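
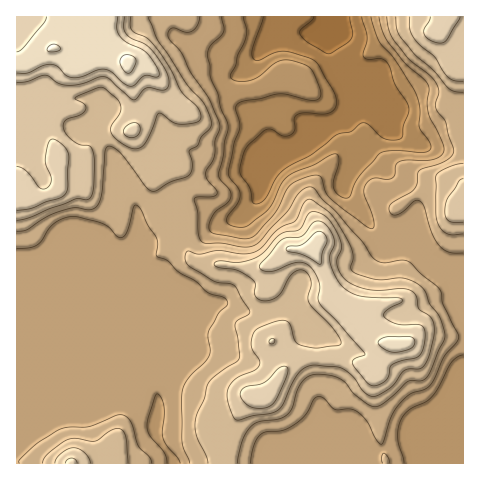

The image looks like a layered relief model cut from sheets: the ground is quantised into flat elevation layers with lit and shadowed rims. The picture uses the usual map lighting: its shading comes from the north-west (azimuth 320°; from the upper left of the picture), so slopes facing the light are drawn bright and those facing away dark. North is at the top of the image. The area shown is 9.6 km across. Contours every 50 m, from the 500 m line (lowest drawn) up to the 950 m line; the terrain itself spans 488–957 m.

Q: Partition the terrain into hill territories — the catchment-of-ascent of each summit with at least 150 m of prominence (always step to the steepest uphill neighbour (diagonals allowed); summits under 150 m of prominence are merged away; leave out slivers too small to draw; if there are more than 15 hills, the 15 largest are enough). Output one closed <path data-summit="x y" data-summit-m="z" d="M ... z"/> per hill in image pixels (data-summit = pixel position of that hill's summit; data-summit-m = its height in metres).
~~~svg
<path data-summit="314 246" data-summit-m="929" d="M344 119l-18 8-24 20-23 13-15 16-8 24-19 18-13 1-36-23-13 2-17 18-18 9-2 17-2 4-22 26 4 13 35 80 5 34-2 36 15 21 3 8 193 0-1-10 2-2 38-9 12-8 3 0 12 14 13-14 13-17 5-2 0-145-23 1-13-10-7-13-9-9-22 2-7-3-10-10-9-15-16-17-4-9 1-8 7-13 2-14-3-19z"/><path data-summit="129 64" data-summit-m="957" d="M342 16l-325 0-1 263 27-2 33 14 56 55 14 10 1-3-33-77 4-10 18-20 2-4 0-14 3-4 17-8 14-16 8-4 8 0 8 3 28 20 13-1 22-22 2-13 8-14 10-9 23-13 24-20 18-8 10 32 4 4 7-4 19-19 2-10-14-16-10-5 10-9 4-14-17-14-9-17-8-9z"/><path data-summit="445 17" data-summit-m="875" d="M463 16l-120 0-1 6 0 16 8 9 9 17 17 14-4 14-10 9 10 5 14 16-2 10-19 19-5 4-6-3-2 15-8 16 1 9 19 22 9 15 10 10 7 3 22-2 9 9 7 13 13 10 23-2z"/><path data-summit="71 463" data-summit-m="860" d="M43 277l-15 0-12 3 0 183 157 1-2-8-15-21 2-36-8-39-18-14-56-55z"/>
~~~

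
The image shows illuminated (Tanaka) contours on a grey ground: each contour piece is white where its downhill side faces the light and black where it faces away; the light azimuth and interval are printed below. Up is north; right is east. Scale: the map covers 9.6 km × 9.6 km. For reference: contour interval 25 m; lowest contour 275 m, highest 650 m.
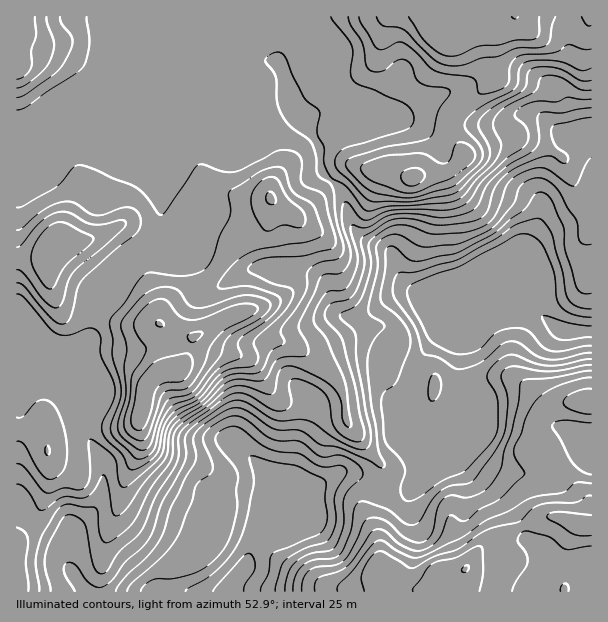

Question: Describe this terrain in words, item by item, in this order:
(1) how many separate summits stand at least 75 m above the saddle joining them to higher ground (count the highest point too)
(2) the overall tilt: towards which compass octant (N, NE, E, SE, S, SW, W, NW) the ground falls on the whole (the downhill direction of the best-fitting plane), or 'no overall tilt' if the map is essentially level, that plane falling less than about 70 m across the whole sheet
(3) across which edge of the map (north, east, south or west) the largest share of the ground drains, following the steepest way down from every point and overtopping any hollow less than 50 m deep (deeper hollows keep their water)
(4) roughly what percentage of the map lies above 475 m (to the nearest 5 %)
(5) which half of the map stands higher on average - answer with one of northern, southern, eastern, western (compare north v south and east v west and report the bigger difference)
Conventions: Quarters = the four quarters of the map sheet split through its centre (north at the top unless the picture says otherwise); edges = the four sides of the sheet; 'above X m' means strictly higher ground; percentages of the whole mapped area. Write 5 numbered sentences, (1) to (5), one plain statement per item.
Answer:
(1) Counting only tops that stand 75 m proud, the map has 5 summits.
(2) Overall the map slopes down towards the south-east.
(3) The largest share of the runoff leaves by the eastern edge.
(4) About 55 % of the map lies above 475 m.
(5) Taken as a whole, the northern half is higher than the southern.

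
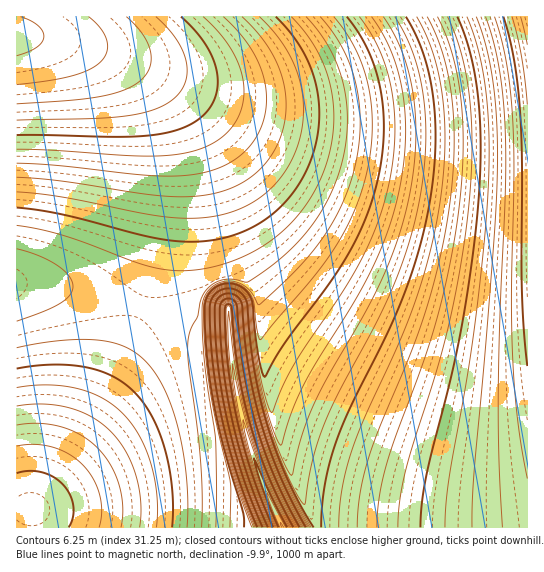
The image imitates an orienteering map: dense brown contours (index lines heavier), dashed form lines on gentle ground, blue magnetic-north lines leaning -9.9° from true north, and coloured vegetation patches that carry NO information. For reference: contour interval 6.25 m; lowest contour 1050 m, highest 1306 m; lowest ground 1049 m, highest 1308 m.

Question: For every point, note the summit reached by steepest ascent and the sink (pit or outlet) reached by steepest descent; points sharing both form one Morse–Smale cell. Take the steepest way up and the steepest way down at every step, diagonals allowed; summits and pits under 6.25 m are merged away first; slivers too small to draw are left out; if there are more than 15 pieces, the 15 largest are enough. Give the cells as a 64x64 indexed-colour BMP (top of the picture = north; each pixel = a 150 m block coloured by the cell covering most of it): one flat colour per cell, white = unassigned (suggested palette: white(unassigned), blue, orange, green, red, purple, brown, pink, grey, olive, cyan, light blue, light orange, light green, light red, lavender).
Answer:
<image width="64" height="64" href="data:image/bmp;base64,Qk12CAAAAAAAAHYAAAAoAAAAQAAAAEAAAAABAAQAAAAAAAAIAAATCwAAEwsAABAAAAAAAAAA////ALR3HwAOf/8ALKAsACgn1gC9Z5QAS1aMAMJ34wB/f38AIr28AM++FwDox64AeLv/AIrfmACWmP8A1bDFACIiIiIiIiIiIiIiIiIiIiIkREERERERERERERERERERIiIiIiIiIiIiIiIiIiIiIiREQRERERERERERERERERFVIiIiIiIiIiIiIiIiIiIiREQREREREREREREREREREVVSIiIiIiIiIiIiIiIiIiJERBERERERERERERERERERVVUiIiIiIiIiIiIiIiIiJERBERERERERERERERERERFVVSIiIiIiIiIiIiIiIiIkREEREREREREREREREREREVVVUiIiIiIiIiIiIiIiIiREQRERERERERERERERERERVVVVIiIiIiIiIiIiIiIiREQRERERERERERERERERERFVVVUiIiIiIiIiIiIiIiJERBEREREREREREREREREREVVVVVIiIiIiIiIiIiIiJEREERERERERERERERERERERVVVVUiIiIiIiIiIiIiIkREERERERERERERERERERERFVVVVVIiIiIiIiIiIiIiREQREREREREREREREREREREVVVVVUiIiIiIiIiIiIiJERBERERERERERERERERERERVVVVVVIiIiIiIiIiIiJERBERERERERERERERERERERFVVVVVVSIiIiIiIiIiIkREEREREREREREREREREREREVVVVVVVIiIiIiIiIiIiREQRERERERERERERERERERERVVVVVVVSIiIiIiIiIiJERBERERERERERERERERERERFVVVVVVVIiIiIiIiIiIkRBEREREREREREREREREREREVVVVVVVVSIiIiIiIiIkREERERERERERERERERERERERVVVVVVVVIiIiIiIiIiREQRERERERERERERERERERERFVVVVVVVVSIiIiIiIiJERBEREREREREREREREREREREVVVVVVVVVIiIiIiIiIkREERERERERERERERERERERERVVVVVVVVUiIiIiIiIiREQRERERERERERERERERERERFVVVVVVVVVIiIiIiIiJERBEREREREREREREREREREREVVVVVVVVVUiIiIiIiIkREERERERERERERERERERERERVVVVVVVVVVIiIiREREREERERERERERERERERERERERFVVVVVVVVVUiIkREREREQREREREREREREREREREREREVVVVVVVVVVSRERERERERBERERERERERERERERERERERVVVVVVVVUzNEREREREREERERERERERERERERERERERFVVVVVUzMzM0REREREREQRERERERERERERERERERERETMzMzMzMzMzRERERERERBERERERERERERERERERERERMzMzMzMzMzM0RERERERBEREREREREREREREREREREREzMzMzMzMzMzRERERERBERERERERERERERERERERERETMzMzMzMzMzNEREREREERERERERERERERERERERERERMzMzMzMzMzM0REREREQREREREREREREREREREREREREzMzMzMzMzMzNEREREQRERERERERERERERERERERERETMzMzMzMzMzM0RERERBERERERERERERERERERERERERMzMzMzMzMzMzREREREEREREREREREREREREREREREREzMzMzMzMzMzNEREREERERERERERERERERERERERERETMzMzMzMzMzM0REREQRERERERERERERERERERERERERMzMzMzMzMzMzRERERBEREREREREREREREREREREREREzMzMzMzMzMzM0REREERERERERERERERERERERERERETMzMzMzMzMzMzREREERERERERERERERERERERERERERMzMzMzMzMzMzNEREQREREREREREREREREREREREREREzMzMzMzMzMzM0RERBERERERERERERERERERERERERETMzMzMzMzMzMzRERBERERERERERERERERERERERERERMzMzMzMzMzMzNEREEREREREREREREREREREREREREREzMzMzMzMzMzNEREQRERERERERERERERERERERERERETMzMzMzMzMzM0REQRERERERERERERERERERERERERERMzMzMzMzMzMzRERBEREREREREREREREREREREREREREzMzMzMzMzMzNERBERERERERERERERERERERERERERETMzMzMzMzMzM0RBERERERERERERERERERERERERERERMzMzMzMzMzM0REEREREREREREREREREREREREREREREzMzMzMzMzMzREERERERERERERERERERERERERERERETMzMzMzMzMzREERERERERERERERERERERERERERERERMzMzMzMzMzNEEREREREREREREREREREREREREREREREzMzMzMzMzNEERERERERERERERERERERERERERERERETMzMzMzMzNBERERERERERERERERERERERERERERERERMzMzMzMzQREREREREREREREREREREREREREREREREREzMzMzMzERERERERERERERERERERERERERERERERERETMzMzERERERERERERERERERERERERERERERERERERERMRERERERERERERERERERERERERERERERERERERERERERERERERERERERERERERERERERERERERERERERERERERERERERERERERERERERERERERERERERERERERERERER"/>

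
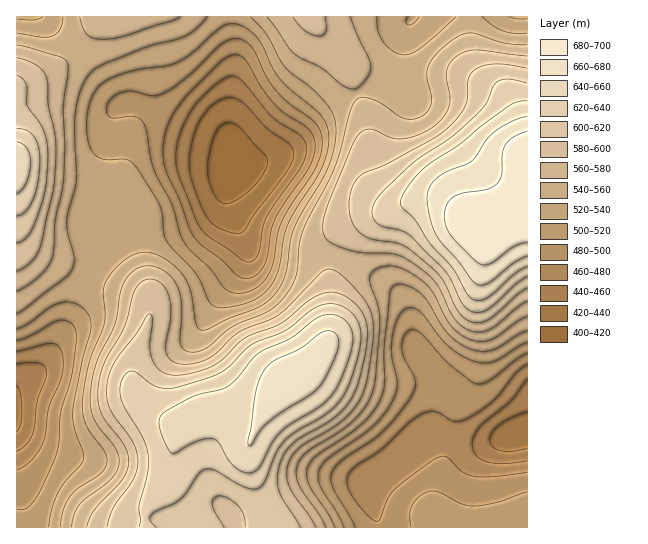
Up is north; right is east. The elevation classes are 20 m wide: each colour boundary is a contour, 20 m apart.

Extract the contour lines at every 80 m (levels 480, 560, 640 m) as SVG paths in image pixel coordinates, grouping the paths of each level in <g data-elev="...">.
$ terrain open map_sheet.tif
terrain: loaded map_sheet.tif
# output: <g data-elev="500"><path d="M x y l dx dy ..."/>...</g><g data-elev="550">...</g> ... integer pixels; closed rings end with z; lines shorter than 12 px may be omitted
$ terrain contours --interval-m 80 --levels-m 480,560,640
<g data-elev="480"><path d="M527 472l-33 5-20-1-12-5-15-14-8 0-14 9-31 24-7 11-6 17-4 3-7-3-12-14-8-12-3-10 1-7 5-6 29-20 35-32 8-4 8-2 6 2 15 8 5 0 8-3 26-17 22-27 12-10"/><path d="M17 351l29-7 8 0 4 2 3 3 2 14-2 17-12 27-4 27-3 11-11 16-6 5-8 4"/><path d="M243 278l-8-4-14-15-20-15-8-9-14-35-12-27-4-19 1-13 2-12 5-11 7-12 13-15 28-28 8-6 8-2 6 1 5 5 16 26 15 19 32 24 5 7 1 8-1 10-5 12-26 38-9 16-3 12-4 24-3 9-9 10-5 2z"/></g><g data-elev="560"><path d="M326 527l-6-12-21-29-3-9 0-8 3-8 7-8 33-21 16-13 10-12 6-12 4-17 5-55-2-17-8-24 0-5 3-6 8-4 12-1 10 3 14 8 14 13 15 28 6 9 10 9 11 4 10 1 10-2 25-18 9-5"/><path d="M17 291l13-7 11-10 8-9 4-10 2-35 9-41 1-34-2-38 5-38-1-7-5-4-45-13"/><path d="M527 45l-24-2-30-10-10 1-9 5-16 14-9 12-2 10 4 20 0 8-5 10-9 6-8 0-7-1-20-14-11-5-9-2-5 2-7 13-9 38-7 19-32 64-3 12-2 28-7 16-9 12-9 8-9 5-30 13-27 21-7 3-8 1-6-2-4-4-1-7 2-25-1-16-4-13-7-10-11-7-10-2-10 1-9 7-5 7-4 9-7 36-18 37-6 31 0 12 3 11 5 9 18 24 3 8 0 8-4 8-6 7-30 24-5 9-3 13"/><path d="M80 17l3 12 4 6 7 3 9 1 22-3 47-15 8-4"/><path d="M267 17l28 37 27 14 21 18 11 3 5-2 7-8 4-6 1-7-2-8-12-23-7-18"/></g><g data-elev="640"><path d="M246 473l7-1 5-3 14-27 10-11 11-8 28-17 8-7 6-9 12-27 6-21-3-15-8-9-12-4-13 4-26 20-33 16-21 25-10 8-36 10-23 13-7 6-2 6 2 9 5 14 5 8 4 0 23-12 15-2 6 4 13 22 7 5z"/><path d="M17 194l5-4 4-7 3-10 1-11-3-13-4-5-6-2"/><path d="M527 101l-9 1-8 3-28 20-23 20-32 21-18 19-6 10-3 7 2 5 13 13 16 25 21 22 14 25 7 7 6 2 8-3 27-24 13-8"/></g>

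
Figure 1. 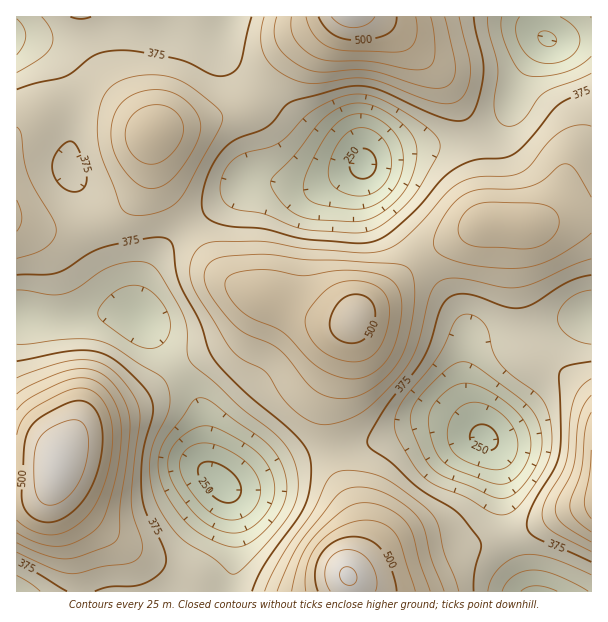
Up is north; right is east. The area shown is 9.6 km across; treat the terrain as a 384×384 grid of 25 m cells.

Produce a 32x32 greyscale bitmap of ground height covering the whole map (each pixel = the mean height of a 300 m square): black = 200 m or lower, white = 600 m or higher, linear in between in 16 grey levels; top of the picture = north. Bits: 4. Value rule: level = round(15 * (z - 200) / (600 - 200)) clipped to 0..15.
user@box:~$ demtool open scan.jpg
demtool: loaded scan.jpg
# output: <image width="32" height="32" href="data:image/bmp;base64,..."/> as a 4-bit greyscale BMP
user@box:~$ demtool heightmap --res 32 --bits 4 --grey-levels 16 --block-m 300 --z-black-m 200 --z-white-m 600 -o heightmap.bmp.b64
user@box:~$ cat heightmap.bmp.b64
<image width="32" height="32" href="data:image/bmp;base64,Qk12AgAAAAAAAHYAAAAoAAAAIAAAACAAAAABAAQAAAAAAAACAAATCwAAEwsAABAAAAAAAAAAAAAAABEREQAiIiIAMzMzAERERABVVVUAZmZmAHd3dwCIiIgAmZmZAKqqqgC7u7sAzMzMAN3d3QDu7u4A////AFZ3d3ZmZmeKvN3LqXZVREV3iIh3ZmZmibzcu5h3ZVVmiZmYh2ZVVXirzLqYd2ZmeKu6mYdlRERXmruqmHZmd4m8y6l2VDIjRomqqYd2ZmiavMy5dkMiI0V4mYh2ZUVnmr3cunZDIiNFd4h3ZUQzVoq93cqGQyI0Vnd3dlQyI0V5vNzKhkMzRVZ3d2VDIiJFebzMuodURFZniHdlQzIjRXmau7mHZVVneIiIdkQzNFZ4iaqodmVWd4iZmYdUREVmeHeIh2VVZ3iImqqYZVVWZndmZmZVVmeIiau7qXZVZmZmVVVVRFZ4iZq7y6mGVWZmZVVVVERWeJqqq8y5h2ZmZlVWZVVFV4mqqqu7qYd3d3dlZmZlVWeJqqmaqpmIiIiId3d3ZmZniZmYiIiIiJmZmYiId3d2d3d3d3dmeImaqqmYiHd3d3d2ZmVVVWeImqqqmYh3d4iHZlVURDRFeJmZmZmHd3iIiHZVVDMiNGeIiImYh2Z4mZh2VVRDIiRWd3eIiHd3eJqph2ZVQyI0VmZmeIh3d3mqqYd2ZVQzNFZmZmeId3d4mqmHd3ZVREVndmVmd3d3eJmYd3d3ZlVniIdlVmdmd3eIh3d3eIh3iZmHZVVWVmZ3d3dmd4mZmaqph2VERVVmZmZmZmeJq7u7qYdkMzRVZmZmZmZnmrzMy6mHVDNE"/>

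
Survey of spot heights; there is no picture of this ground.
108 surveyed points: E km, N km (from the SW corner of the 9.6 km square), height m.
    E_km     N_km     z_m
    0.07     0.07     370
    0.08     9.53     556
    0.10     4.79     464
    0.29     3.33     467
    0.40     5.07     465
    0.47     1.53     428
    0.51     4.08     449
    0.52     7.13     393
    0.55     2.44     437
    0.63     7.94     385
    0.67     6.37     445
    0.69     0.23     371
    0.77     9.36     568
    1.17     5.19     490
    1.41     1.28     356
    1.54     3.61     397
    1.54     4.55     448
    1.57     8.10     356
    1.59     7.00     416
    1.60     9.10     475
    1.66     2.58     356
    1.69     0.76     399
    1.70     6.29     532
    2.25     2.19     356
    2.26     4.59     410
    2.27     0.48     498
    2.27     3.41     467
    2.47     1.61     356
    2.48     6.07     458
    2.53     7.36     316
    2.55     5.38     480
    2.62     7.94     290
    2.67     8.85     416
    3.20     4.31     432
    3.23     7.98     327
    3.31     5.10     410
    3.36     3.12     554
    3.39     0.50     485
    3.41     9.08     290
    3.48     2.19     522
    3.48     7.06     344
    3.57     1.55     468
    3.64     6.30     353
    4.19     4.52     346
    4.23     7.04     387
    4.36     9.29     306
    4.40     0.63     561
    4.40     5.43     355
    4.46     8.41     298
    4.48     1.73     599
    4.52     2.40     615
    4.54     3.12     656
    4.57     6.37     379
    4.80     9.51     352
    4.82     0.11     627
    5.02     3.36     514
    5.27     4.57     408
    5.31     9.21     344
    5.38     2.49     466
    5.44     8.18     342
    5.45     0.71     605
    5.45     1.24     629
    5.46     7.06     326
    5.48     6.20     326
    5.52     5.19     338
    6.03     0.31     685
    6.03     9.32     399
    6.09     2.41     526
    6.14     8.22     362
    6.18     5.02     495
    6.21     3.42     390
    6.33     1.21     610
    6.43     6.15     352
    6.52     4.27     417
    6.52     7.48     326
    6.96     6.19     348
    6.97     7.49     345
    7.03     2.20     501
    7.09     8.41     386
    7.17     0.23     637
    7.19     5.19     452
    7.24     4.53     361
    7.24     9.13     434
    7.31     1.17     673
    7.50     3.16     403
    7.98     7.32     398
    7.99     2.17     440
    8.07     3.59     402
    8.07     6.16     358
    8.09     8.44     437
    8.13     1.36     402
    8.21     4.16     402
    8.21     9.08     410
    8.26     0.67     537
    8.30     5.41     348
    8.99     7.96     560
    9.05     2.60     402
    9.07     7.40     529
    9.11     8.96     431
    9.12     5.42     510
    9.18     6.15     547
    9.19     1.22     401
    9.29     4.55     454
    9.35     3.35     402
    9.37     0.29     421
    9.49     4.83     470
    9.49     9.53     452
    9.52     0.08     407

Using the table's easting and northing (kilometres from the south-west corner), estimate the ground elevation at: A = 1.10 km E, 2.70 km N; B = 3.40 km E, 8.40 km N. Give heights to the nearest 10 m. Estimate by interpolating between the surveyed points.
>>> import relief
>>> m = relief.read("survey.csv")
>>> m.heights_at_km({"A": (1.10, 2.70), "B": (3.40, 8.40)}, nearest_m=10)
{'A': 360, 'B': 320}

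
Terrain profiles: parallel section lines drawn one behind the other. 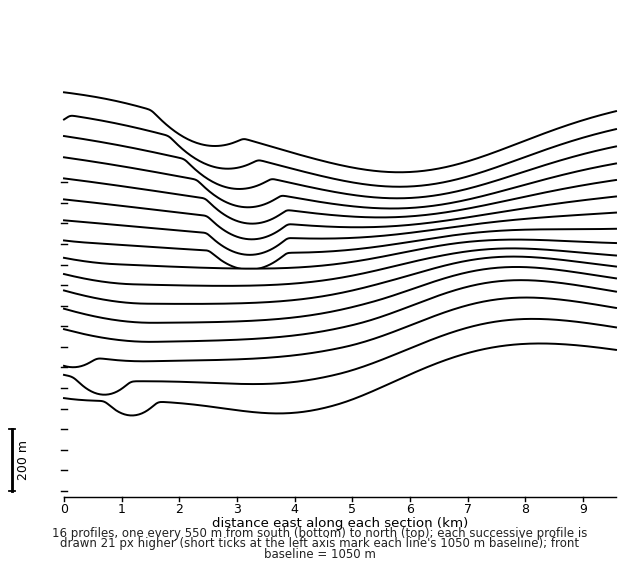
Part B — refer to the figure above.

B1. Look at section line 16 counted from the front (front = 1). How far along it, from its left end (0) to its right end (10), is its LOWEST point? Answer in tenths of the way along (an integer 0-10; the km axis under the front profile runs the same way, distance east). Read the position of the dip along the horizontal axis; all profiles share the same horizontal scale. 6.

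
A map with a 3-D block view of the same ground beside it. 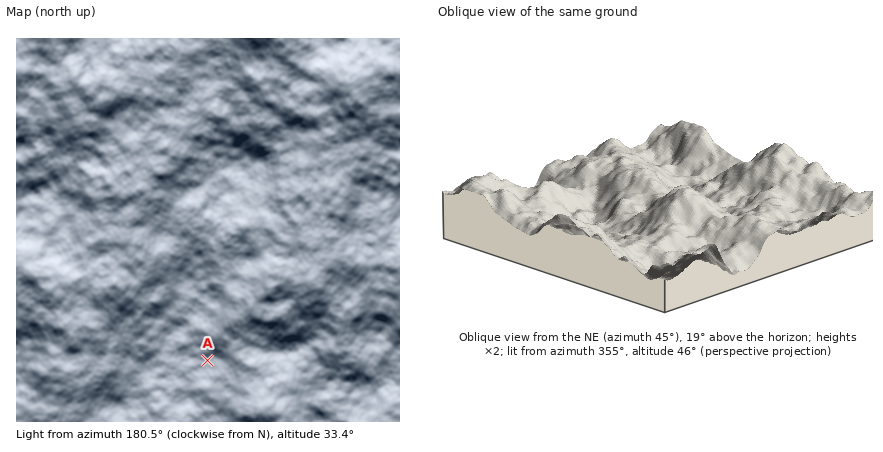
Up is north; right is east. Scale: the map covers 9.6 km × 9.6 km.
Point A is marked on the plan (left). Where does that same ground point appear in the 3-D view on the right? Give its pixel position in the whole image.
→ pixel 589 163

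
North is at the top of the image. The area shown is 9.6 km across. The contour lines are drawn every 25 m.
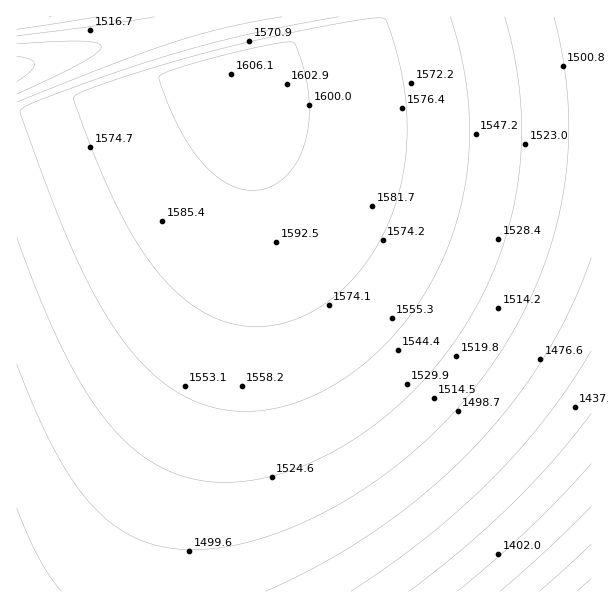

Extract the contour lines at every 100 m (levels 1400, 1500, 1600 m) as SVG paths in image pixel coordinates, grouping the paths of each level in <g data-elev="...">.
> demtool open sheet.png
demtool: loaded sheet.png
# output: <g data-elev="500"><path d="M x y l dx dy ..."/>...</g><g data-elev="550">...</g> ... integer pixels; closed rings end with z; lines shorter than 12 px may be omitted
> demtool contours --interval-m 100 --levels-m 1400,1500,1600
<g data-elev="1400"><path d="M457 591l72-63 32-31 30-33"/></g><g data-elev="1500"><path d="M17 364l30 71 15 28 15 23 15 19 16 16 17 12 19 9 21 5 24 3 26-2 27-4 30-9 30-12 30-15 29-17 29-21 27-22 26-24 24-26 22-29 19-28 16-30 15-32 11-31 9-33 6-32 3-33 1-33-3-33-4-33-8-34"/><path d="M17 44l64-3 15 2 5 4-4 6-16 10-64 31"/></g><g data-elev="1600"><path d="M242 189l10 1 9 0 9-3 9-5 15-15 10-20 5-24 0-27-6-30-7-19-3-5-19 2-53 12-47 13-11 5-4 3 5 16 10 25 11 20 10 16 11 13 12 10 12 8z"/></g>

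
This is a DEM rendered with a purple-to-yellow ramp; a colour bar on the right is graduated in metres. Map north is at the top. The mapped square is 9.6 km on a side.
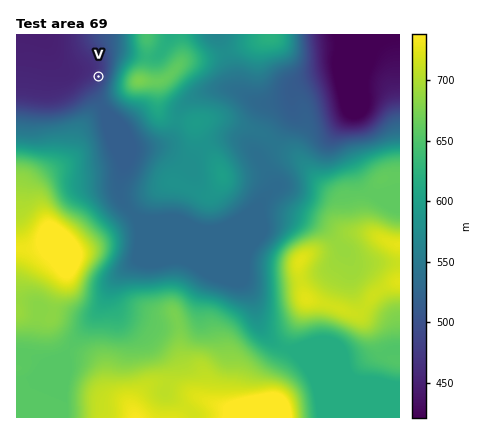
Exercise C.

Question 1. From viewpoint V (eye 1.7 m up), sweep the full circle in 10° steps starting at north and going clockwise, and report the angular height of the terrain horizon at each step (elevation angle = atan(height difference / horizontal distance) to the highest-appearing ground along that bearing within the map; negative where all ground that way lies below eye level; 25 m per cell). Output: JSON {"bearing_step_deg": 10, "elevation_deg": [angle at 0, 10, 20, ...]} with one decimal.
{"bearing_step_deg": 10, "elevation_deg": [1.2, 1.7, 2.3, 3.2, 5.4, 6.6, 7.4, 9.4, 11.3, 12.6, 13.0, 12.5, 11.2, 9.6, 8.0, 6.7, 5.5, 4.6, 3.7, 3.7, 3.8, 3.8, 3.8, 2.4, 1.4, 0.2, -0.5, -0.6, -0.7, -0.7, -0.8, -1.1, -1.1, -0.7, -0.2, 0.5]}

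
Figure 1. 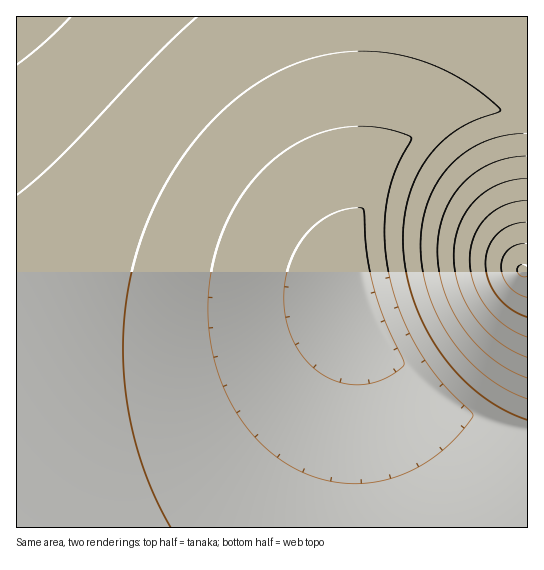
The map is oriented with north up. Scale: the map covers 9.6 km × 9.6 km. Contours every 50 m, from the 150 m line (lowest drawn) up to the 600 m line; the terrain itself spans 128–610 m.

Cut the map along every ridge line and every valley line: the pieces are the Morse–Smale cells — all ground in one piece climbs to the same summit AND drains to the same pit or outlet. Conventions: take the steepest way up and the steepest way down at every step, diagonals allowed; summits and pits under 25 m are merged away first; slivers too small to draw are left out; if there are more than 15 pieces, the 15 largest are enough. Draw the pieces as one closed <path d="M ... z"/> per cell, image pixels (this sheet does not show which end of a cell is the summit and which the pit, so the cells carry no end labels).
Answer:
<path d="M527 16l-511 1 1 511 336-1 2-136 4-82 0-18-4-22 0-31 8-37 10-23 11-16 22-22 20-13 29-12 20-4 32-2 21 2z"/><path d="M507 109l-20 0-26 4-24 8-18 10-24 18-11 13-11 16-10 23-8 37 0 31 4 22 0 18-4 82-1 137 174-1 0-414z"/>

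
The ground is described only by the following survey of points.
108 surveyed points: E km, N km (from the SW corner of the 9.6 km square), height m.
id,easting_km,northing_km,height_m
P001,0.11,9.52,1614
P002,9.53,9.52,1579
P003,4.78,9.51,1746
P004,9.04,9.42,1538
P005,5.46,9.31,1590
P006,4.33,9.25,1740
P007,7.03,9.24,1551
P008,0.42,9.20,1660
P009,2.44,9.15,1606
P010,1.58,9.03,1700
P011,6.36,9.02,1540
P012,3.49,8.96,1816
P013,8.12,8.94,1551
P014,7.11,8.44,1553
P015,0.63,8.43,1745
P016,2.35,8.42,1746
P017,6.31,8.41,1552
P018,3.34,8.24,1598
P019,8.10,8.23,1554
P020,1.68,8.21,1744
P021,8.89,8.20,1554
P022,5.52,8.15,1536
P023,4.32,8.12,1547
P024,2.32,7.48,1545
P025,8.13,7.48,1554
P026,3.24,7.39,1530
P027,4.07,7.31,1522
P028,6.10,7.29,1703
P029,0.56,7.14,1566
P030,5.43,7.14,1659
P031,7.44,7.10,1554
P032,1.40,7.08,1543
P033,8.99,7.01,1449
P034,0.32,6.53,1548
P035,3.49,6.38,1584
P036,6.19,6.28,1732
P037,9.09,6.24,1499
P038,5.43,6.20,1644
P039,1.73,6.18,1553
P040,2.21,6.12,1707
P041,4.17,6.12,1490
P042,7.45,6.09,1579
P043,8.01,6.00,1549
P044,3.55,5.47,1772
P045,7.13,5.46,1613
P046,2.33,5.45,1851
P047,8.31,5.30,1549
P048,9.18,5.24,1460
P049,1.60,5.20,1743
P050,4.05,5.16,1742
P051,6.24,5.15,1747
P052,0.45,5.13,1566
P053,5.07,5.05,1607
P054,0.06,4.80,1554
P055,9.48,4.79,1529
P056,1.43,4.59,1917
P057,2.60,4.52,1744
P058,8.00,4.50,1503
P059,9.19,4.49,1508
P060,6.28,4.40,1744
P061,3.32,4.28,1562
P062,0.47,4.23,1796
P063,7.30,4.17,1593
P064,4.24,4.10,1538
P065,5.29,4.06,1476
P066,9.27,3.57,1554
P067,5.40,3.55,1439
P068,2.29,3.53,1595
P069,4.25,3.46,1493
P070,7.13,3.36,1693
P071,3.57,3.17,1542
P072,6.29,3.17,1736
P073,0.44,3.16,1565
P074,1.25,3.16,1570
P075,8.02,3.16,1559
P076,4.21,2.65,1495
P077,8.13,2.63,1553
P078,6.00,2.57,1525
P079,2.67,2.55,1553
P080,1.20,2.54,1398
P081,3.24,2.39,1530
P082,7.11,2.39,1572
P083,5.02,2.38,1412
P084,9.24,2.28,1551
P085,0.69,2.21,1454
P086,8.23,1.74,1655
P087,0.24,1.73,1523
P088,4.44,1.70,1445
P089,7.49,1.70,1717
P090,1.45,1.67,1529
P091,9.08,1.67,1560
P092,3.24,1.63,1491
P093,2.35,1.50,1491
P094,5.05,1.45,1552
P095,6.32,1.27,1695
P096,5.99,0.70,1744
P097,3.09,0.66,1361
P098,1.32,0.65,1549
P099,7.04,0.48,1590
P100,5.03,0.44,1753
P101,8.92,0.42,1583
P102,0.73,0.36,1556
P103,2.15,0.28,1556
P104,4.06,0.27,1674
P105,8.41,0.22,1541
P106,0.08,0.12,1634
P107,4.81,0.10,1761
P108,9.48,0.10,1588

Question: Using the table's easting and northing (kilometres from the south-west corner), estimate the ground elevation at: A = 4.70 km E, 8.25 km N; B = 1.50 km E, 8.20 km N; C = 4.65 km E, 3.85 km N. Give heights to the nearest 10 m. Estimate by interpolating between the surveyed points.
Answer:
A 1550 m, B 1750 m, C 1550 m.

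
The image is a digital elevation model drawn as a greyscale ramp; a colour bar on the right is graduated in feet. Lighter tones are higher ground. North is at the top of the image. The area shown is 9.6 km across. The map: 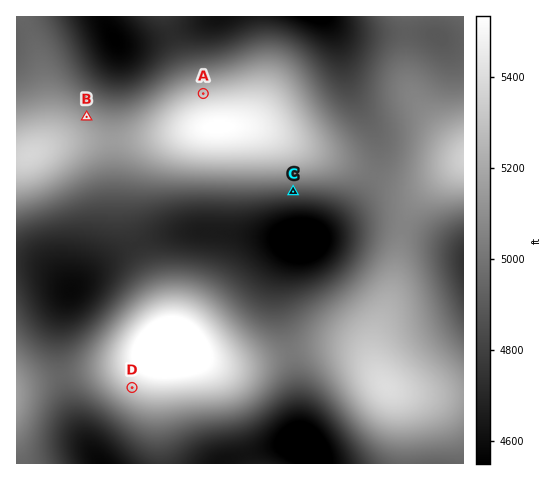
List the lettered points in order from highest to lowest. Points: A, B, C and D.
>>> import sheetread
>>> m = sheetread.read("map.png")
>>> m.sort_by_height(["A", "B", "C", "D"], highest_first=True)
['D', 'A', 'B', 'C']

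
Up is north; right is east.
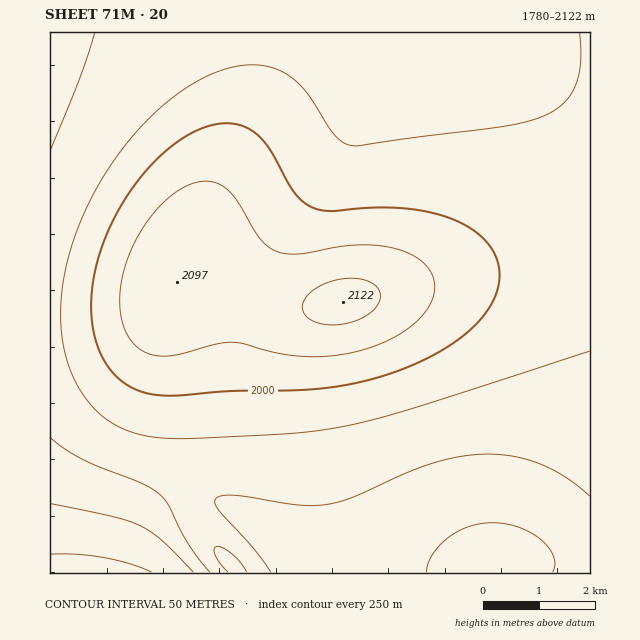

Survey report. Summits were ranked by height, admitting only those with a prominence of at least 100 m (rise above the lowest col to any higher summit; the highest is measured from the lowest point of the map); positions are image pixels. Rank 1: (343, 302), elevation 2122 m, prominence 342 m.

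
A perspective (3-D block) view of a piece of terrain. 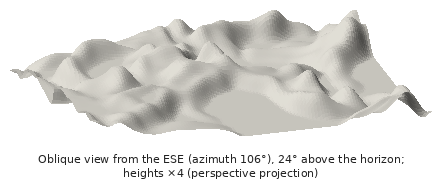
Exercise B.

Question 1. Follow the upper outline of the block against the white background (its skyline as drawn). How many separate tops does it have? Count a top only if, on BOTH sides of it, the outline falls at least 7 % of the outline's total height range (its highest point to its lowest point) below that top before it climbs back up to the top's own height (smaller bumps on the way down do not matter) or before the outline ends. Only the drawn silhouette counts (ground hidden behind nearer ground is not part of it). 3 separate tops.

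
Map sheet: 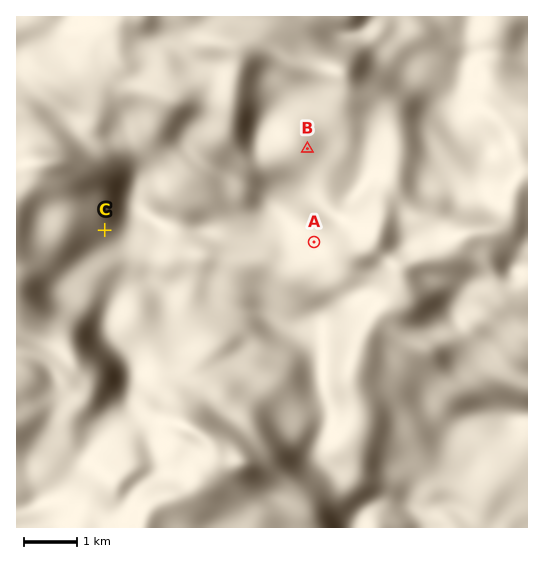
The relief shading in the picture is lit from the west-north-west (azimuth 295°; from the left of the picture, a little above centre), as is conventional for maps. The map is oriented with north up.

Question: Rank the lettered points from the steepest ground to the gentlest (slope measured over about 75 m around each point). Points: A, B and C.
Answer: C A B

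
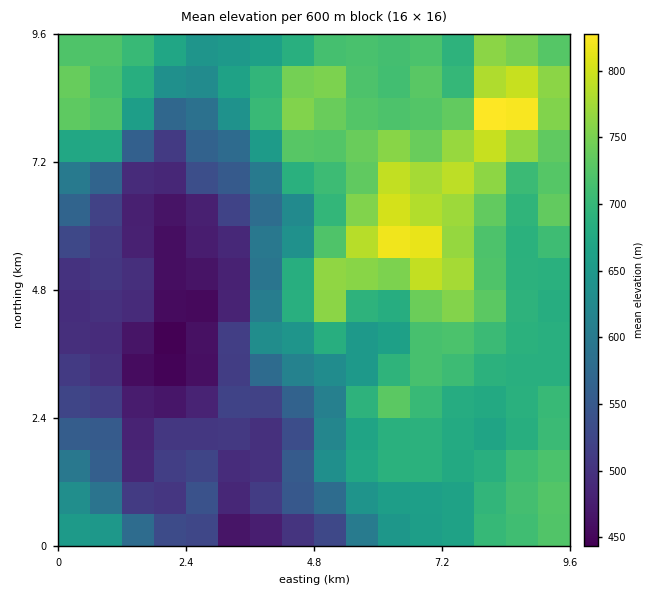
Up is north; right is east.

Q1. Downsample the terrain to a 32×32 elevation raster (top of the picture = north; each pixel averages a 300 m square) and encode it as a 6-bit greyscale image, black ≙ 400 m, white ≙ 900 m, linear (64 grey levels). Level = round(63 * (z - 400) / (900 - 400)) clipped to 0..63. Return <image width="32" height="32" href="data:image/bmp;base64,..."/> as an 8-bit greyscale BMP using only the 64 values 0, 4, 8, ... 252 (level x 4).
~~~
<image width="32" height="32" href="data:image/bmp;base64,Qk02CAAAAAAAADYEAAAoAAAAIAAAACAAAAABAAgAAAAAAAAEAAATCwAAEwsAAAABAAAAAAAAAAAAAAEBAQACAgIAAwMDAAQEBAAFBQUABgYGAAcHBwAICAgACQkJAAoKCgALCwsADAwMAA0NDQAODg4ADw8PABAQEAAREREAEhISABMTEwAUFBQAFRUVABYWFgAXFxcAGBgYABkZGQAaGhoAGxsbABwcHAAdHR0AHh4eAB8fHwAgICAAISEhACIiIgAjIyMAJCQkACUlJQAmJiYAJycnACgoKAApKSkAKioqACsrKwAsLCwALS0tAC4uLgAvLy8AMDAwADExMQAyMjIAMzMzADQ0NAA1NTUANjY2ADc3NwA4ODgAOTk5ADo6OgA7OzsAPDw8AD09PQA+Pj4APz8/AEBAQABBQUEAQkJCAENDQwBEREQARUVFAEZGRgBHR0cASEhIAElJSQBKSkoAS0tLAExMTABNTU0ATk5OAE9PTwBQUFAAUVFRAFJSUgBTU1MAVFRUAFVVVQBWVlYAV1dXAFhYWABZWVkAWlpaAFtbWwBcXFwAXV1dAF5eXgBfX18AYGBgAGFhYQBiYmIAY2NjAGRkZABlZWUAZmZmAGdnZwBoaGgAaWlpAGpqagBra2sAbGxsAG1tbQBubm4Ab29vAHBwcABxcXEAcnJyAHNzcwB0dHQAdXV1AHZ2dgB3d3cAeHh4AHl5eQB6enoAe3t7AHx8fAB9fX0Afn5+AH9/fwCAgIAAgYGBAIKCggCDg4MAhISEAIWFhQCGhoYAh4eHAIiIiACJiYkAioqKAIuLiwCMjIwAjY2NAI6OjgCPj48AkJCQAJGRkQCSkpIAk5OTAJSUlACVlZUAlpaWAJeXlwCYmJgAmZmZAJqamgCbm5sAnJycAJ2dnQCenp4An5+fAKCgoAChoaEAoqKiAKOjowCkpKQApaWlAKampgCnp6cAqKioAKmpqQCqqqoAq6urAKysrACtra0Arq6uAK+vrwCwsLAAsbGxALKysgCzs7MAtLS0ALW1tQC2trYAt7e3ALi4uAC5ubkAurq6ALu7uwC8vLwAvb29AL6+vgC/v78AwMDAAMHBwQDCwsIAw8PDAMTExADFxcUAxsbGAMfHxwDIyMgAycnJAMrKygDLy8sAzMzMAM3NzQDOzs4Az8/PANDQ0ADR0dEA0tLSANPT0wDU1NQA1dXVANbW1gDX19cA2NjYANnZ2QDa2toA29vbANzc3ADd3d0A3t7eAN/f3wDg4OAA4eHhAOLi4gDj4+MA5OTkAOXl5QDm5uYA5+fnAOjo6ADp6ekA6urqAOvr6wDs7OwA7e3tAO7u7gDv7+8A8PDwAPHx8QDy8vIA8/PzAPT09AD19fUA9vb2APf39wD4+PgA+fn5APr6+gD7+/sA/Pz8AP39/QD+/v4A////AICAhIBwWExEQDwsFBw0NDA0RFhseHyAhISImJycoKSofICAdFxIPDxAQDAYHDA0NDxMYHR8gICEhIiUmJicoKB8eHRgSDQwOERINBwoQERETFhsfICAgISEiJCYmJygoHRwZEw4LCw8SEg0JDRIUFRcbHyEhIiEhISIlJygpKioaGRYSDAkLEBIPDAsMDhIWGx8iIyQkJCMiIyQmKCkpKRgYFhMMCQwSEQwLDAwMDxUcISIjJCUmJSQjIiMlJicnFRYWEwwJDBEQCwwNDAwOExofISIjJCUlJCMiIiMlJycSExMSDAgJDw8LDg8NDQ8TGB4hIyUlJSQjIyIiIiQmJxAQEA8MCAcLDAsPEA0OERQYHiMnKSknJCMjIiIjJSYnEA8ODQoHBgkJCQ4RDxEVFxgcIicqKiglJCQjJCQlJSYODg0LCAYFBwgHCxETFRkaGhwfIiYoKCcnJiUkJCQkJA0NDQsIBgUGCAcKEhcaHBweHx8fISUoKCgmJSUkJCQkDAwMCwkGBQYICAoTGx4dHiEiIB4fIycoKCcmJSUkJCQMDAwMCgcGBgcIChIcHx8hJiYiHh8jJykpKSgmJSQkJAwMDAwMCgcGBggJDhgfISUsLCUhISQoKywrKiglJCQkDAwNDQ0MCQYGBwgKFB4iKC8vKSQjJiouLy0rKSYkJCQMDQ0NDQwJBgYICQoSHSMnLTAtKCcpLTIyLSopJiQkJA0NDg0NCwgGCAoKCxQeIiQqMDEvLzEzNTIsKSclJCQlDw8ODQsJBwcJCgoMFh0fICYuMTI0NzY0MCwpJiQkJScSEQ8MCgkHCAkJCQ0WGxwdIywwMDI2NTEvLisnJSUnKRUTEA0KCQgHCAkLEBUYGh0iKS0uMDQzLi4wLSclJSgrFxUSDgsJCAkKDA8SFRgcICMnKi0xNTQsLTEuKCUmKiwZFxQQDAkJCw4REhMWGyEkJSYoLDE1NC0uMzAqJiYpKxsbGRYQCgoOEhQUFBceJScnKCkrLjEwLC80MSwoJicoHyAhHhYNCxAUFRUVGSIoKSkqKywtLy4qLTIyLywpKCklJSclHRINDxMWFxgeJioqKSkqKywtKygqMDM0My8rKykoKSgjGhMSFBgaHiMpLCwqKSkpKSkqKCgvNTg4My0rLCsqKCUgGhcYGx8iJCktLi0rKignKCkpJywzNzczLS0sKyknJSIeGxsdICMlJywvLiwqKCcnKSklJy81NTEuLyopKCclIyAdHR4gIiQmKSssKykoJycpKiYlKzIyLywtKCkpKCYlIyAeHyAgISMlJigpKCgnJykpJiQrMC8rKSooKSkpJyYkIiAfHx8fICIjJigoKCcnKCglJSswLSkoKQ="/>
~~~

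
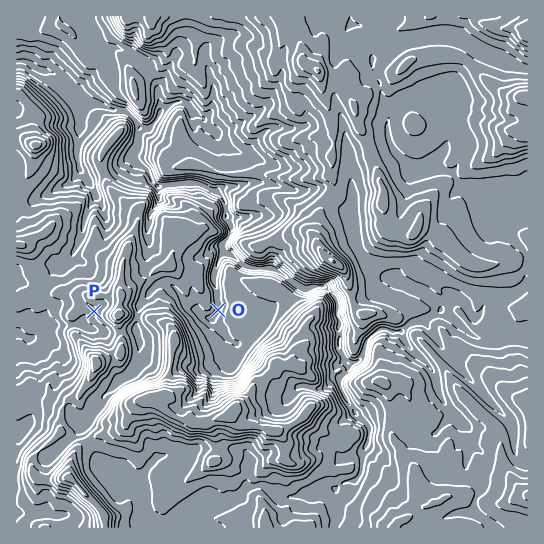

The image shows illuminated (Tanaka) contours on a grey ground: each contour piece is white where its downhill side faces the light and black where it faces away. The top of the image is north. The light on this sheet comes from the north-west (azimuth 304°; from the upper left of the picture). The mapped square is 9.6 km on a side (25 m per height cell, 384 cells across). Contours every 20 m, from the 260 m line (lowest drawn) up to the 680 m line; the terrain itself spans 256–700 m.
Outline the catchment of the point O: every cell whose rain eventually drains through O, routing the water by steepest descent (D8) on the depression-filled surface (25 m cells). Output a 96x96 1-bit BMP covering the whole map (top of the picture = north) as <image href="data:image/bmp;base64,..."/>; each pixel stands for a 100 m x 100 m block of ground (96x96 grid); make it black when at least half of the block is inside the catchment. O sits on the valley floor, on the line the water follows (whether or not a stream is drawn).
<image width="96" height="96" href="data:image/bmp;base64,Qk2+BAAAAAAAAD4AAAAoAAAAYAAAAGAAAAABAAEAAAAAAIAEAAATCwAAEwsAAAIAAAAAAAAA////AAAAAAAAAAAAAAAAAAAAAAAAAAAAAAAAAAAAAAAAAAAAAAAAAAAAAAAAAAAAAAAAAAAAAAAAAAAAAAAAAAAAAAAAAAAAAAAAAAAAAAAAAAAAAAAAAAAAAAAAAAAAAAAAAAAAAAAAAAAAAAAAAAAAAAAPwAAAAAAAAAAAAAAfwAAAAAAAAAAAAAAfwAAAAAAAAAAAAAAfwAAAAAAAAAAAAAAf4AAAAAAAAAAAAAAP4AAAAAAAAAAAAAAD+AAAAAAAAAAAAAAB/AAAAAAAAAAAAAAA/wAAAAAAAAAAAAAA/+AAAAAAAAAAAAAA//AAIAAAAAAAAAAA//gB/AAAAAAAAAAA//wH/wAAAAAAAAAAf/4f/4AAAAAAAAAAf/8//+AAAAAAAAAAD/////AAAAAAAAAAD/////AAAAAAAAAAB/////gAAAAAAAAAA/////wAAAAAAAAAA/////4AAAAAAAAAAf////8AAAAAAAAAAf/////gAAAAAAAAAP/////wAAAAAAAAAB/////4AAAAAAAAAA/////8AAAAAAAAAA/////8AAAAAAAAAA/////8AAAAAAAAAA/////8AAAAAAAAAB/////8AAAAAAAAAB/////+AAAAAAAAAB/////+AAAAAAAAAB/////+AAAAAAAAAB//8D/8AAAAAAAAAA//8B/4AAAAAAAAAA//4A/wAAAAAAAAAAf/4AfAAAAAAAAAAAP/wAOAAAAAAAAAAAD/wAAAAAAAAAAAAAB/wAAAAAAAAAAAAAAfAAAAAAAAAAAAAAAAAAAAAAAAAAAAAAAAAAAAAAAAAAAAAAAAAAAAAAAAAAAAAAAAAAAAAAAAAAAAAAAAAAAAAAAAAAAAAAAAAAAAAAAAAAAAAAAAAAAAAAAAAAAAAAAAAAAAAAAAAAAAAAAAAAAAAAAAAAAAAAAAAAAAAAAAAAAAAAAAAAAAAAAAAAAAAAAAAAAAAAAAAAAAAAAAAAAAAAAAAAAAAAAAAAAAAAAAAAAAAAAAAAAAAAAAAAAAAAAAAAAAAAAAAAAAAAAAAAAAAAAAAAAAAAAAAAAAAAAAAAAAAAAAAAAAAAAAAAAAAAAAAAAAAAAAAAAAAAAAAAAAAAAAAAAAAAAAAAAAAAAAAAAAAAAAAAAAAAAAAAAAAAAAAAAAAAAAAAAAAAAAAAAAAAAAAAAAAAAAAAAAAAAAAAAAAAAAAAAAAAAAAAAAAAAAAAAAAAAAAAAAAAAAAAAAAAAAAAAAAAAAAAAAAAAAAAAAAAAAAAAAAAAAAAAAAAAAAAAAAAAAAAAAAAAAAAAAAAAAAAAAAAAAAAAAAAAAAAAAAAAAAAAAAAAAAAAAAAAAAAAAAAAAAAAAAAAAAAAAAAAAAAAAAAAAAAAAAAAAAAAAAAAAAAAAAAAAAAAAAAAAAAAAAAAAAAAAAAAAAAAAAAAAAAAAAAAAAAAAAAAAAAAAAAAAAAAAAAAAAAAAAAAAAAAAAAAAAAAAAAAAAAAAAAAAAAAAAAAAAAAAAAAAAAAAAAAAAAAAAAAAAAA="/>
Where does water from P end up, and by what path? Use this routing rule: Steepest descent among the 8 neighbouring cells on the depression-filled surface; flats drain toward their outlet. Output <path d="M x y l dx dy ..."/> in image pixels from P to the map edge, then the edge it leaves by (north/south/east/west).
<path d="M94 311l-3 0-8 8 0 2-5 1-3 3-26 0-3 1-12 12-8 0-5-4-4 0"/>
exit: west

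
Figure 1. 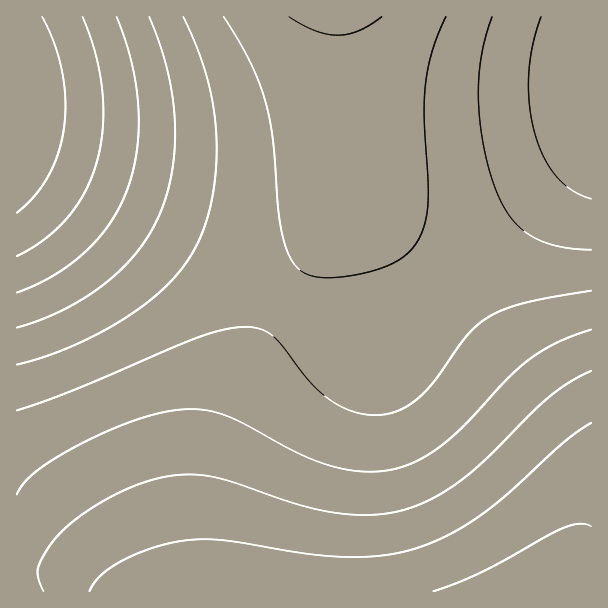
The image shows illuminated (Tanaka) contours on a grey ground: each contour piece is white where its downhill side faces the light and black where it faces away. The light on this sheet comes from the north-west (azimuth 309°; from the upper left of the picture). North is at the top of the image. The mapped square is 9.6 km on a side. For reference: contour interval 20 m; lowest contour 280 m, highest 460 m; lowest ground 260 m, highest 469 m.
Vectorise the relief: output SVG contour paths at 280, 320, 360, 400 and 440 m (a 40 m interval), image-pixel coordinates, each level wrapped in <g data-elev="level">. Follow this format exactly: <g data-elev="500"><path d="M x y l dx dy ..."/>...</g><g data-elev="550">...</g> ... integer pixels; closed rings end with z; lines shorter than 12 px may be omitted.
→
<g data-elev="280"><path d="M42 17l12 26 8 28 3 28-1 27-5 26-11 24-13 20-18 17"/></g><g data-elev="320"><path d="M117 17l14 45 7 45-1 42-4 21-5 18-8 18-9 15-12 16-13 14-15 13-17 11-18 10-19 8"/></g><g data-elev="360"><path d="M591 250l-33-4-15-4-12-6-10-8-9-9-8-11-7-14-7-20-6-24-4-25-2-24 1-23 2-21 4-19 7-21"/><path d="M183 17l14 30 9 28 7 27 3 29 0 30-3 30-6 27-9 24-11 19-14 18-19 18-22 17-27 16-30 15-30 12-28 8"/></g><g data-elev="400"><path d="M591 330l-33 12-26 15-23 20-41 44-21 20-24 17-24 10-15 3-16 1-17-2-18-3-34-14-54-29-18-8-21-6-23-1-21 3-24 7-27 10-28 14-26 14-19 13-13 12-8 12"/><path d="M289 17l26 14 12 3 11 1 10-1 11-3 23-14"/></g><g data-elev="440"><path d="M591 423l-27 19-55 50-27 22-32 20-31 13-35 8-39 2-40-4-81-13-20-1-19 1-32 8-31 13-21 14-6 7-6 9"/></g>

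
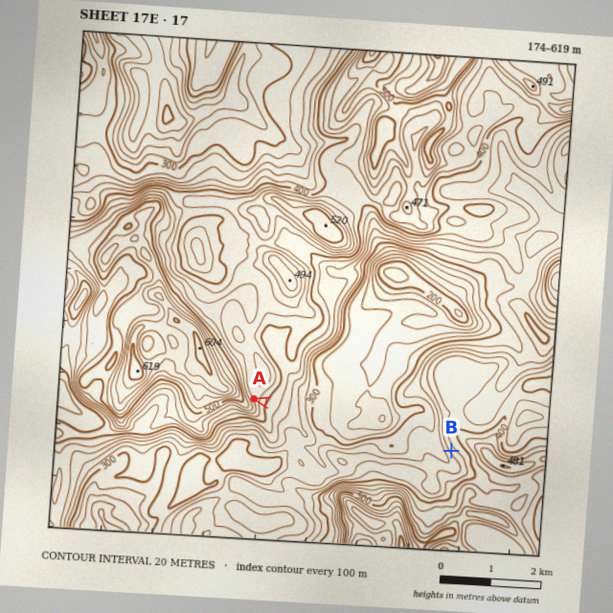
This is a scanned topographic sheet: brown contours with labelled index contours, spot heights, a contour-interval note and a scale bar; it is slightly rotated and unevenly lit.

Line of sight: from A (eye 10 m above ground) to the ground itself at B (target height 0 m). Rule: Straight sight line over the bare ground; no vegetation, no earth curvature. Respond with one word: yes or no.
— yes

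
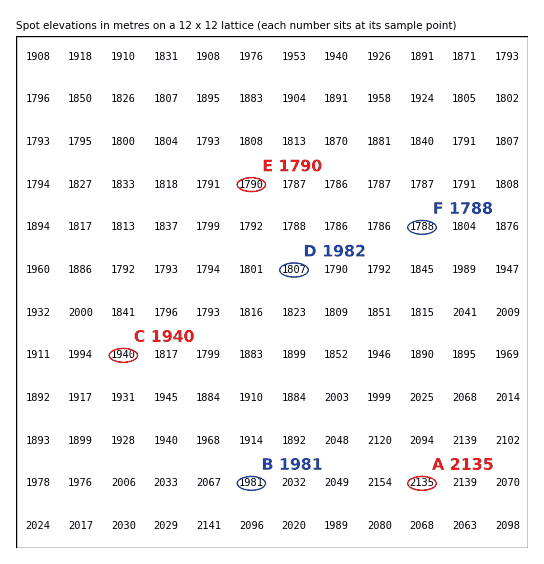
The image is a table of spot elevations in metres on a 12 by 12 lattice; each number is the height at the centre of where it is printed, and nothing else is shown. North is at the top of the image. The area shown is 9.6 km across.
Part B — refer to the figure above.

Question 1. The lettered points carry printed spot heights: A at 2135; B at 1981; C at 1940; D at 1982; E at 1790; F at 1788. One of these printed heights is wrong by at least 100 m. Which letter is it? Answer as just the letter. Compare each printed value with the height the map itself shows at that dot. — D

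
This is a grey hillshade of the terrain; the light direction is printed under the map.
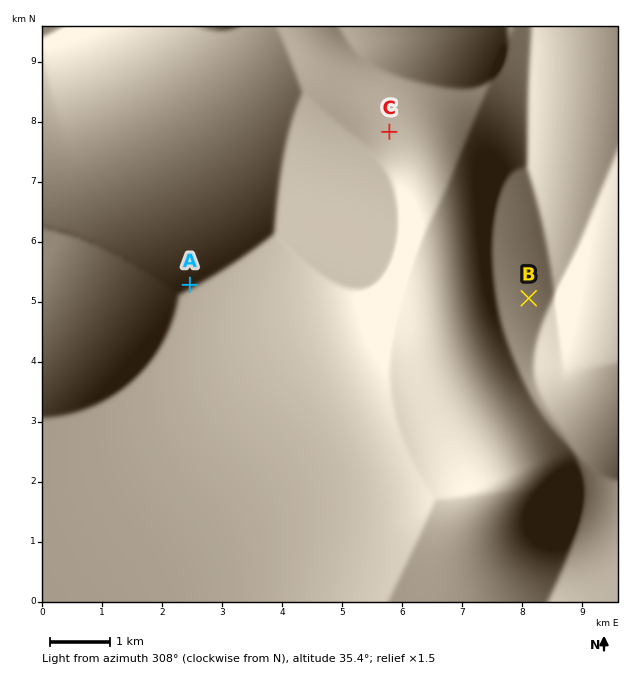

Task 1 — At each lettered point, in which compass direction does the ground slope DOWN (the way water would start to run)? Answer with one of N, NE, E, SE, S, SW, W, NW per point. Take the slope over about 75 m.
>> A SE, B E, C SW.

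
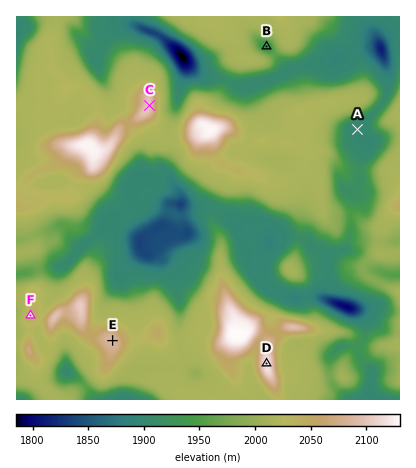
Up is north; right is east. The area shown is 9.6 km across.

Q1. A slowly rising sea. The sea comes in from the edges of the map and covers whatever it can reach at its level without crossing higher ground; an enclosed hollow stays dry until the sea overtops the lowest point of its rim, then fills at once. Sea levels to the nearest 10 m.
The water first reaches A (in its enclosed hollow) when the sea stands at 1910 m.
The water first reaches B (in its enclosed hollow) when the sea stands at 1960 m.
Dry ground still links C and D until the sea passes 1970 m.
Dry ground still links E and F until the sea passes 2030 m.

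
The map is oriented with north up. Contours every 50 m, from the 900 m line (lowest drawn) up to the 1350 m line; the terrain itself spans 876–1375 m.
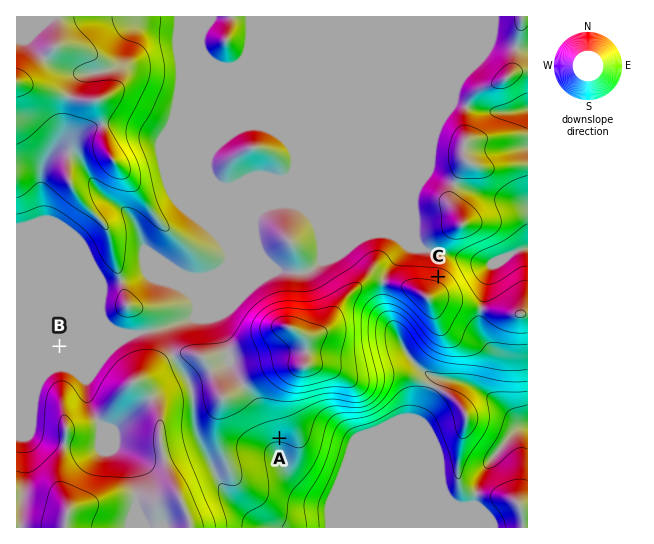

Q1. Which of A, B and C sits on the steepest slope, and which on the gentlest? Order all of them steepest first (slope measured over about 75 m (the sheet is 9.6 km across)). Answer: C A B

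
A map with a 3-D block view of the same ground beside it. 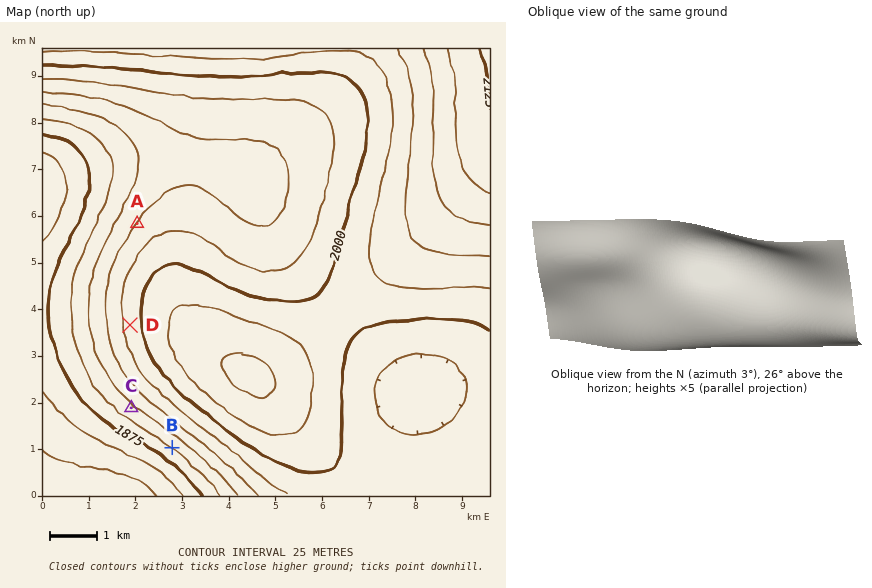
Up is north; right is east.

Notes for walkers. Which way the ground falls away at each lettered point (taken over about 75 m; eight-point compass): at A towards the NW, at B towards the SW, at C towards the SW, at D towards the W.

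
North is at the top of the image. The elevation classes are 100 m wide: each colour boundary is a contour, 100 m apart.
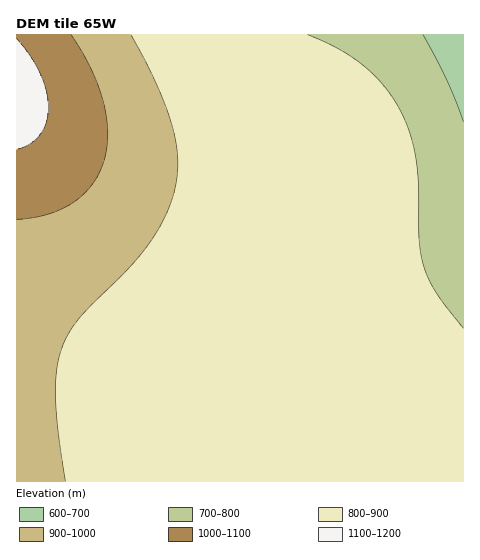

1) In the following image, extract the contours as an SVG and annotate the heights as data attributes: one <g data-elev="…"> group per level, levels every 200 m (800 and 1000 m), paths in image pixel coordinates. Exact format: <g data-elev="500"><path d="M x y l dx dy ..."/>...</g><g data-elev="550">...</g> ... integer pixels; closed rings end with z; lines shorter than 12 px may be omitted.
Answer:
<g data-elev="800"><path d="M463 328l-27-36-8-14-5-14-4-24 0-54-3-25-6-27-10-24-16-24-21-21-24-16-32-14"/></g><g data-elev="1000"><path d="M17 219l30-4 14-6 12-6 10-9 9-10 7-11 5-12 3-14 1-14-5-31-12-34-20-33"/></g>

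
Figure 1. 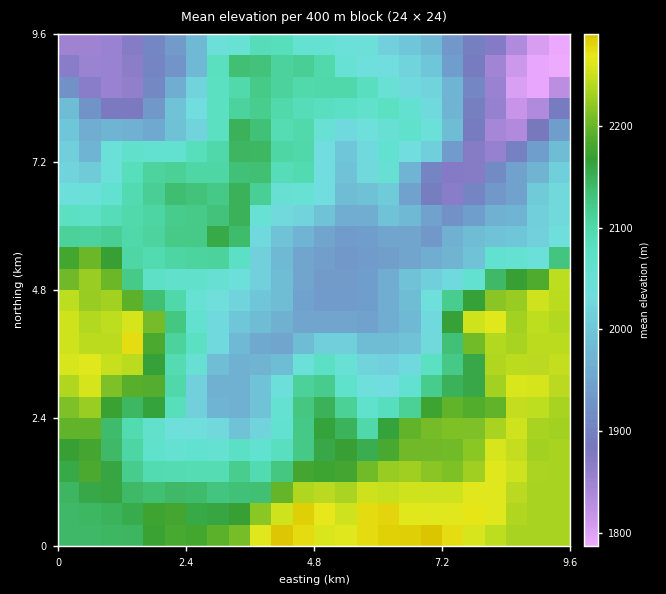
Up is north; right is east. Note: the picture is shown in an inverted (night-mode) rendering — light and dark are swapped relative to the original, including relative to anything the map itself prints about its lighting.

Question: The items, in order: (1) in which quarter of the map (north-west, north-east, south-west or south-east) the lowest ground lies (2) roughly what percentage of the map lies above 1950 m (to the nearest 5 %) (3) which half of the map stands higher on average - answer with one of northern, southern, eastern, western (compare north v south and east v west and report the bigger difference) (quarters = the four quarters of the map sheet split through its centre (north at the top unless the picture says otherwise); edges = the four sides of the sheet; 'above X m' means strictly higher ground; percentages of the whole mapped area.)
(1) The lowest point lies in the north-east quarter of the map.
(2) About 85 % of the map lies above 1950 m.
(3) Taken as a whole, the southern half is higher than the northern.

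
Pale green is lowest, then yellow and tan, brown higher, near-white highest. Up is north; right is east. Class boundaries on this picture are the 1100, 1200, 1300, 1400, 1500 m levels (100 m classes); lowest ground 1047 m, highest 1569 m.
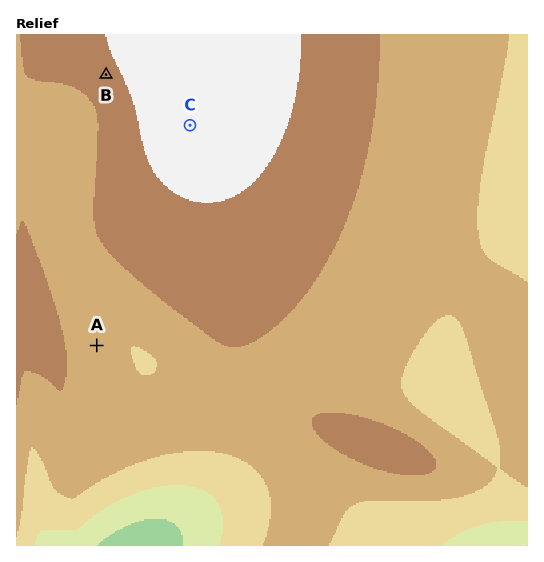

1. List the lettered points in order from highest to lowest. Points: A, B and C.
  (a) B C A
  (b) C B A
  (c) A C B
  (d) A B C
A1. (b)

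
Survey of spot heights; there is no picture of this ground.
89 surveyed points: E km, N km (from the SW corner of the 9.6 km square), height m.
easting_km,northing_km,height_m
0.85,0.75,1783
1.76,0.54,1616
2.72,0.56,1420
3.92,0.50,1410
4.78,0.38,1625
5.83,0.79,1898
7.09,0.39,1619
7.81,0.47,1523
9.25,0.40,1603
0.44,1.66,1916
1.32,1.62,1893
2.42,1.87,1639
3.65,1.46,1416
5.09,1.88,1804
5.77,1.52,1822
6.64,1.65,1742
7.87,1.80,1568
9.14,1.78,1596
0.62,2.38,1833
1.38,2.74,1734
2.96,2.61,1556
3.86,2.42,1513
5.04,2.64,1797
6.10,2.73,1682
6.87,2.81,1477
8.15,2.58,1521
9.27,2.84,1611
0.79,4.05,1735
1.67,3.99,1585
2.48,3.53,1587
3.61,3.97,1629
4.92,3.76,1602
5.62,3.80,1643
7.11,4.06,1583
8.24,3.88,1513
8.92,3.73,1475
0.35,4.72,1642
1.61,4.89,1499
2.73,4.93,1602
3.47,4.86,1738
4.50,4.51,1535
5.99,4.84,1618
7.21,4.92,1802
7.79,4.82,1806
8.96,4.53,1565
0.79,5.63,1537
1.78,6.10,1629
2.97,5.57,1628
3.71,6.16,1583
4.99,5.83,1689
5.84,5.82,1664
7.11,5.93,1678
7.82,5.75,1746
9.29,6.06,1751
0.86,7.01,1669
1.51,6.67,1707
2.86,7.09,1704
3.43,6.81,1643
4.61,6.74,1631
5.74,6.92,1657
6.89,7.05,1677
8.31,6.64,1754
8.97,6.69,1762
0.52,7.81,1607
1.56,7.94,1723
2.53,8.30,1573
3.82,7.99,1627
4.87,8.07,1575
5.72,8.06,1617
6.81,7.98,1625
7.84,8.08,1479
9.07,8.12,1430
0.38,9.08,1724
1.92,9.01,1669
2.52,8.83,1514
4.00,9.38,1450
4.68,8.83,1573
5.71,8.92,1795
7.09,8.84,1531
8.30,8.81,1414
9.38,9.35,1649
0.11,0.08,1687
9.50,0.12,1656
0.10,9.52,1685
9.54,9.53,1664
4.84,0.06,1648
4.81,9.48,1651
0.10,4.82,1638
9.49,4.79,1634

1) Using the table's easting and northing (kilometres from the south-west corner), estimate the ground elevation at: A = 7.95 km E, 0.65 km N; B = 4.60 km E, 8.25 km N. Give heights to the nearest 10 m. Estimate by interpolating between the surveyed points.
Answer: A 1460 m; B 1600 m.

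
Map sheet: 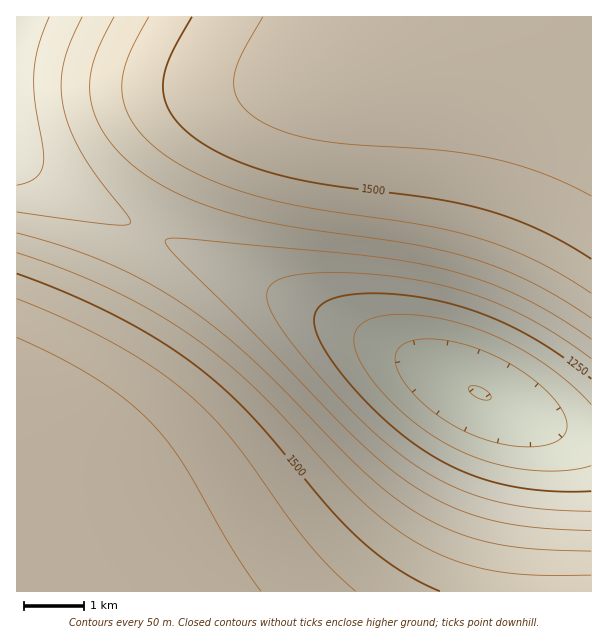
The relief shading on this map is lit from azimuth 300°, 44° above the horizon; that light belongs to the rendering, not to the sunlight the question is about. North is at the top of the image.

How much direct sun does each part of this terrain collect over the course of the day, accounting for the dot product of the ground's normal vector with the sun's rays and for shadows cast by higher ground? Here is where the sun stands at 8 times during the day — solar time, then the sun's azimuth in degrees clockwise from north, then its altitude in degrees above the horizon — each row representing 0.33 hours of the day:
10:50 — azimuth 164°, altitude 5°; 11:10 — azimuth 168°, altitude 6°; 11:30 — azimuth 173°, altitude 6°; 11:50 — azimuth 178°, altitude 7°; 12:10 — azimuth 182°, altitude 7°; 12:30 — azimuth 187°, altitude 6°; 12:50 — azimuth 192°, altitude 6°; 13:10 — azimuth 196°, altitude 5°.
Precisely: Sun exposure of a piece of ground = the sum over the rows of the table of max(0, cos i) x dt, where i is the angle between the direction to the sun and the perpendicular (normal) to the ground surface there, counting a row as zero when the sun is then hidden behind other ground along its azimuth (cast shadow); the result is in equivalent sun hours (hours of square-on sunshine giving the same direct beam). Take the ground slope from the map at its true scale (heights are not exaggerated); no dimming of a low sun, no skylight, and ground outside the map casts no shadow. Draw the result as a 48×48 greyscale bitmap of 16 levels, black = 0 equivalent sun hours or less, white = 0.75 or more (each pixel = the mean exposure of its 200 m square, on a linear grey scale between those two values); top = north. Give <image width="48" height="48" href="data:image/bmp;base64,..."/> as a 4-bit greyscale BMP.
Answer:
<image width="48" height="48" href="data:image/bmp;base64,Qk32BAAAAAAAAHYAAAAoAAAAMAAAADAAAAABAAQAAAAAAIAEAAATCwAAEwsAABAAAAAAAAAAAAAAABEREQAiIiIAMzMzAERERABVVVUAZmZmAHd3dwCIiIgAmZmZAKqqqgC7u7sAzMzMAN3d3QDu7u4A////AFVVVVVVVVVVVVVUREQzMzIiIhEREREREVVVVVVVVVVVVVVEREQzMyIiIREREQAAAFVVVVVVVVVVVVVEREMzMiIhEREAAAAAAFVVVVVVVVVVVVRERDMzIiIREQAAAAAAAFVVVVVVVVVVVVRERDMyIiEREAAAAAAAAFVVVVVVVVVVVUREQzMyIhEQAAAAAAAAAFVVVVVVVVVVVUREQzMiIREAAAAAAAAAAFVVVVVVVVVVVEREMzIiERAAAAAAAAAAAFVVVVVVVVVVRERDMyIhEQAAAAAAAAAAAFVVVVVVVVVUREQzMiIREAAAAAAAAAAAAFVVVVVVVVVEREMzIiERAAAAAAAAAAAAAFVVVVVVVVRERDMyIhEQAAAAAAAAAAAAAFVVVVVVVEREMzMiEREAAAAAAAAAAAAAAVVVVVVVRERDMyIhERAAAAAAAAAAAAAAJFVVVVVEREMzIiEREQAAAAAAAAAAAAASRlVVVEREQzMiIhERAAAAAAAAAAAAARI2iVVURERDMyIiEREQAAAAAAAAAAARIjWJq0RERDMzIiIRERAAAAAAARERESIjRom8zEREMzMiIRERAAAAABERIiIjM0RnibzN3UMzMyIhEREAAAAAEREiIzREVnmazd3d3TMyIiEREAAAAAARESIzRFVomqvN3u7u7SIiEREAAAAAABERIjNEVniarN3u7u7u3SEREQAAAAAAAREiM0VniJq83e7u/u7t3REQAAAAAAABESIjRWeImrze7v///u7d3AAAAAAAAAARIiNFZ4ibzN3u////7u3cywAAAAAAABESI0VneKu83e7v///u7d3MuwAAAAAAARIjRWZ4qrzN3u7v/u7u3cy7ugAAAAABEiNFZniavM3d7u7u7u3dzMu6qQAAAAARI0VmeJq7zN3e7u7u3d3My7qqmQAAABEiNVZ4mqu8zd3d3d3d3MzLu6qZmAAAARI0Vniaq7zMzd3d3d3MzLu6qqmZiAAAEiRWeJmqu8zMzMzMzMy7u7qqmZmIiAABI0Vniaq7u8zMzMzLu7u6qqqZmYiIhwASNWeJmqu7u7u7u7u7qqqqmZmZiIiHdxEjVniZqqu7u7u7uqqqqpmZmZiIiId3dyM1Z4maqqqqqqqqqpmZmZmIiIiIh3d3d0VWeImZqqqqqqmZmZmIiIiIiIh3d3d3dlZniImZmZmZmZmIiIiIiIh3d3d3d3d2ZmZ3eIiJmZiIiIiId3d3d3d3d3d3d3ZmZmZ3d3iIiIiHd3d3d3d3d3d3d3d3dmZmZmZnd3d3d3d3d3ZmZmZmZmZmZmZmZmZmZmZmZmZmZmZmZmZmZmZmZmZmZmZmZmZmZmZVVVVVVVVVVWZmZmZmZmZmZmZmZmZmZlVVVEREVVVVVVVVVmZmZmZmZmZmZmZmZlVERERERERFVVVVVVVmZmZmZmZmZmZmZlREQzMzRERERVVVVVVVZmZmZmZmZmZmZkRDMzMzM0RERFVVVVVVVmZmZmZmZmZmZkRDMzMzMzREREVVVVVVVVZmZmZmZmZmZg=="/>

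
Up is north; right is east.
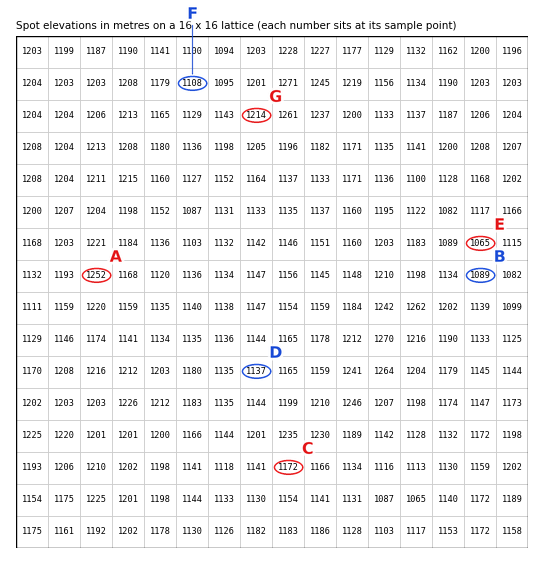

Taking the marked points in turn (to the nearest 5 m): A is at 1250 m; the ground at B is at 1090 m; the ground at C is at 1170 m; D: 1135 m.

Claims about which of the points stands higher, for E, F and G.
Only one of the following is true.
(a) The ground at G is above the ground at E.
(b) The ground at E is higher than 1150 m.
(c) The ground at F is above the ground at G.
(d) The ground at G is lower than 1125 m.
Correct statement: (a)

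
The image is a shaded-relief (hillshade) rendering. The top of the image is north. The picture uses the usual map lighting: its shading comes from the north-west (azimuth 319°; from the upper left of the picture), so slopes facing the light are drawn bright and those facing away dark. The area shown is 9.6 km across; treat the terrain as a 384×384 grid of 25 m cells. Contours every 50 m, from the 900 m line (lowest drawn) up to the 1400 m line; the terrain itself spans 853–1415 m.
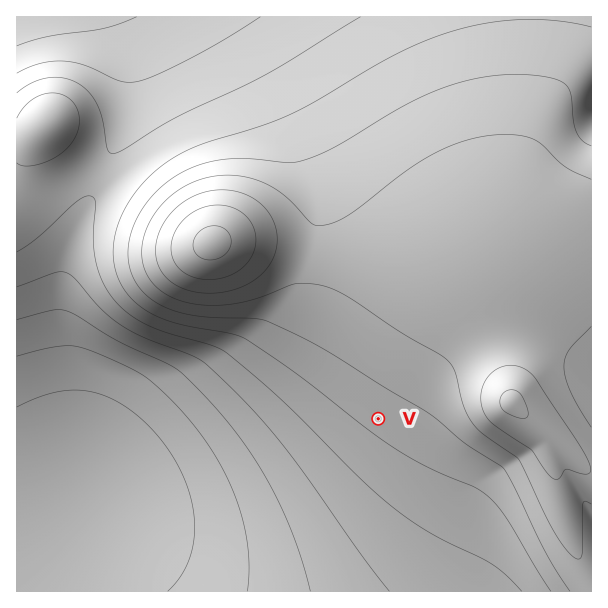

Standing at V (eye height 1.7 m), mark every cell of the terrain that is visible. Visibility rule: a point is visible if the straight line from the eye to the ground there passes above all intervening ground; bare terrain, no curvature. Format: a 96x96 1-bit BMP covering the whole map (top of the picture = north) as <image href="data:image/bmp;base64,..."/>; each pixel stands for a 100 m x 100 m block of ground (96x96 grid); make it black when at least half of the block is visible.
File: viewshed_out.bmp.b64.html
<image width="96" height="96" href="data:image/bmp;base64,Qk2+BAAAAAAAAD4AAAAoAAAAYAAAAGAAAAABAAEAAAAAAIAEAAATCwAAEwsAAAIAAAAAAAAA////AAAAAAD///////////////7///////////////z///////////////z///////////////j///////////////j///////////////j///////////////D///////////////D///4AB//////4/+D///AAAP/////w/+D//8AAAD/////g/+D//wAAAA/////A/+D//AAAAAP///+A/8D/+AAAAAH///8A/8D/4AAAAAB///4A/8D/wAAAAAA///wA/8D/gAAAAAAf//wA/8D/AAAAAAAP//gA/4D+AAAAAAAH//AA/4D8AAAAAAAD//AA/4D4AAAAAAAD/+AD/4D4AAAAAAAB/+AP/wDwAAAAAAAA/8A//wDgAAAAAAAA/8D//wDgAAAAAAAA/8H//gDAAAAAAAAAf8P/+ADAAAAAAAAAf8f/8ACAAAAAAAAAf8//4ACAAAAAAAAA/8//wACAAAAAAAAA/4//wAAAAAAAAAAB/4//gAAAAAAAAAAB/wf/gAAAAAAAAAAD/wf/gAAAAAAAAAAH/gP/gAAAAAAAAAAf/AH/AAAAAAAAAAB/+AD+AAAAAAAAAAH/8AB8AAAAAAAAAAf/4AAAAAAAAAAAAB//wAAAAAAAAAAAAH//gAAAAACAAAAAAP//AAAAAACAAAAAAf/+AAAAAACAAAA////8AAAAAACAAAP////8AAAAAADAAAP////4AAAAAADAAAP////wAAAAAADgAAH////gAAAAAADgAAD////gAAAAAADgAAB////AAAAAAADwAAA///+AAAAAAADwAAAf//8AAAAAAADgAAAP//4AAAAAAADAAAAH//4AAAAAAACAAAAD//4AAAAAAAAAAAAB//4AAAAAAAAAAAAA//wAAAAAAAAAAAAAf/wAAAAAAAAAAAAAP/wAAAAAAAAAAAAAD/gAAAAAAAAAAAAAA/gAAAAAAAAAAAAAAGAAAAAAAAAAAAAAAAAAAAAAAAAAAAAAAAAAAAAAAAAAAAAAAAAAAAAAAAAAAAAAAAAAAAAAAAAAAAAAAAAAAAAAAAAAAAAAAAAAAAAAAAAAAAAAAAAAAAAAAAAAAAAAAAAAAAAAAAAAAAAAAAAAAAAAAAAAAAAAAAAAAAAAAAAAAAAAAAAAAAAAAAAAAAAAAAAAAAAAAAAAAAAAAAAAAAAAAAAAAAAAAAAAAAAAAAAAAAAAAAAAAAAAAAAAAAAAAAAAAAAAAAAAAAAAAAAAAAAAAAAAAAAAAAAAAAAAAAAAAAAAAAAAAAAAAAAAAAAAAAAAAAAAAAAAAAAAAAAAAAAAAAAAAAAAAAAAAAAAAAAAAAAAAAAAAAAAAAAAAAAAAAAAAAAAAAAAAAAAAAAAAAAAAAAAAAAAAAAAAAAAAAAAAAAAAAAAAAAAAAAAAAAAAAAAAAAAAAAAAAAAAAAAAAAAAAAAAAAAAAAAAAAAAAAAAAAAAAAAAAAAAAAAAAAAAAAAAAAAAAAAAAAAAAAAAAAAAAAAAAAAAAAAAAAAAAAAAAAAAAAAAAAAAAA="/>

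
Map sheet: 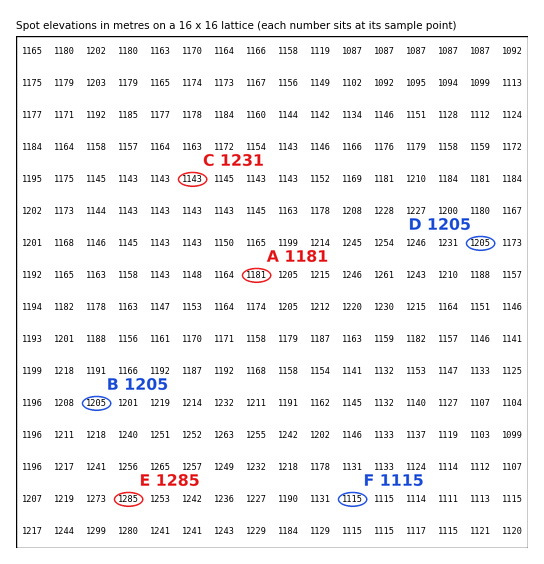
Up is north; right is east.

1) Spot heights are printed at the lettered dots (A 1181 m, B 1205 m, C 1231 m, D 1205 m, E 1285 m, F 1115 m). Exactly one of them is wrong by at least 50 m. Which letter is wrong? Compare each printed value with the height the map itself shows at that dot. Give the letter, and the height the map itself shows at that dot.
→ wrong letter C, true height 1143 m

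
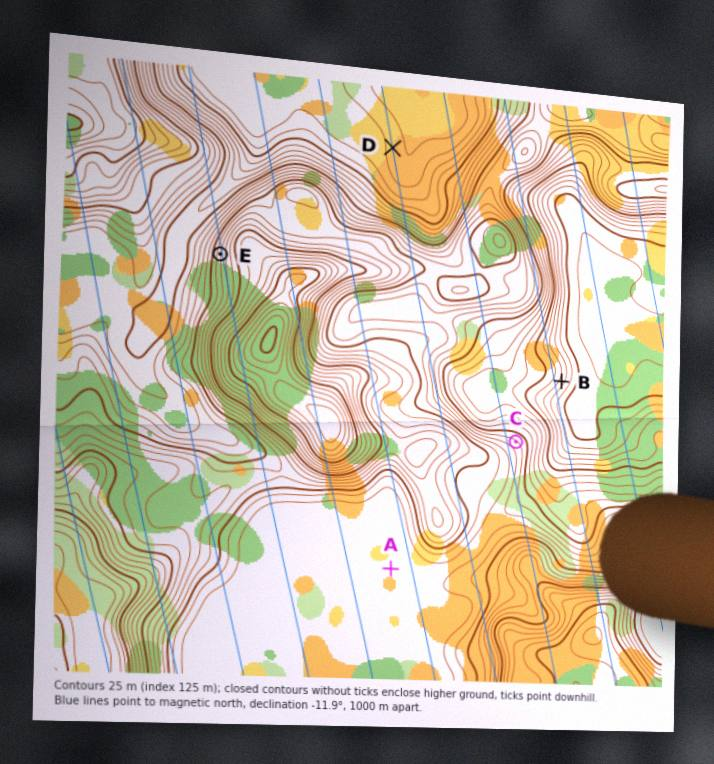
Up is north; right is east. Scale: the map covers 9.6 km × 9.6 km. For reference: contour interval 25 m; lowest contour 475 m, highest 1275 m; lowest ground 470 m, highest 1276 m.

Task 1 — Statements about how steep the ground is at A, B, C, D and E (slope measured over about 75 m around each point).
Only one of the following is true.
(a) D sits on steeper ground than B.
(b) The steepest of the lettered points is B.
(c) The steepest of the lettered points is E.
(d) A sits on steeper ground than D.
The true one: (c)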